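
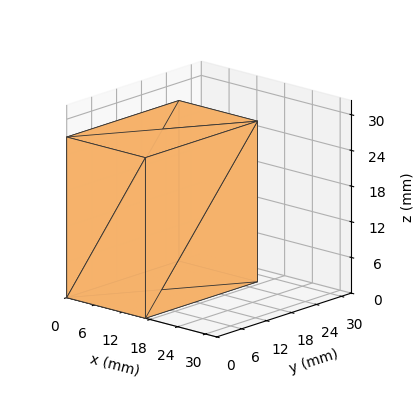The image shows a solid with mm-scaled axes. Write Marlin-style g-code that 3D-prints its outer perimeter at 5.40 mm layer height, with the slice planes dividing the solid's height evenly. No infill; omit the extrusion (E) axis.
Reading the render: the shape is a rectangular box, roughly 17 × 27 mm footprint and 27 mm tall (dimensions read to the nearest mm from the axis ticks). For the g-code, the solid's height is divided into equal slices at the stated Δz and each level perimeter traced with G1 moves after a G0 lift.

; perimeter-only toolpath
G21 ; units = mm
G90 ; absolute positioning
G28 ; home
; layer 1
G0 Z5.40
G0 X0.00 Y0.00
G1 X17.00 Y0.00
G1 X17.00 Y27.00
G1 X0.00 Y27.00
G1 X0.00 Y0.00
; layer 2
G0 Z10.80
G0 X0.00 Y0.00
G1 X17.00 Y0.00
G1 X17.00 Y27.00
G1 X0.00 Y27.00
G1 X0.00 Y0.00
; layer 3
G0 Z16.20
G0 X0.00 Y0.00
G1 X17.00 Y0.00
G1 X17.00 Y27.00
G1 X0.00 Y27.00
G1 X0.00 Y0.00
; layer 4
G0 Z21.60
G0 X0.00 Y0.00
G1 X17.00 Y0.00
G1 X17.00 Y27.00
G1 X0.00 Y27.00
G1 X0.00 Y0.00
; layer 5
G0 Z27.00
G0 X0.00 Y0.00
G1 X17.00 Y0.00
G1 X17.00 Y27.00
G1 X0.00 Y27.00
G1 X0.00 Y0.00
M2 ; end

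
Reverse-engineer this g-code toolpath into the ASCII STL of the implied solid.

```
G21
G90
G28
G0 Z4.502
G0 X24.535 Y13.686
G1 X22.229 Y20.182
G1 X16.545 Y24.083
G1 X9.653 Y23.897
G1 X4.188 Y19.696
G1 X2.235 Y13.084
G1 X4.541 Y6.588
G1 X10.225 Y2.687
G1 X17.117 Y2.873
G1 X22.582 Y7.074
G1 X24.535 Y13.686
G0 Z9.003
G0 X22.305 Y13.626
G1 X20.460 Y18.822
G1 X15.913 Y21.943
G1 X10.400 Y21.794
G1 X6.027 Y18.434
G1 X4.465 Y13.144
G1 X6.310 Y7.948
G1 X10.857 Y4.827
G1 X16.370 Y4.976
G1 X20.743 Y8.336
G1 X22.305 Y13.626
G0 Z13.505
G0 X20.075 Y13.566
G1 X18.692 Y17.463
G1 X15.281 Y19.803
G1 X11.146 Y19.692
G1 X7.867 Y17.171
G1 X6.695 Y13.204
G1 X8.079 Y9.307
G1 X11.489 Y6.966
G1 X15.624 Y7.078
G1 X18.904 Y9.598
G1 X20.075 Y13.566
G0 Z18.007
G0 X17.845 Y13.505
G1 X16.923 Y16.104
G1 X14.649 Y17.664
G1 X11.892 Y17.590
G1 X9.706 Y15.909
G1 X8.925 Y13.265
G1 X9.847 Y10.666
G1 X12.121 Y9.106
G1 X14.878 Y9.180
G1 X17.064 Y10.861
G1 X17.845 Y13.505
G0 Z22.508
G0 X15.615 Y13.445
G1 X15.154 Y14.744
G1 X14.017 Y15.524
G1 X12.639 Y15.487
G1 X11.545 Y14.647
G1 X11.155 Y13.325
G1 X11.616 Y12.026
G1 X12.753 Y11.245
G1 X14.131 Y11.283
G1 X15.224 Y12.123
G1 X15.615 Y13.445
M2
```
solid part
  facet normal 0.0000 0.0000 -1.0000
    outer loop
      vertex 17.177 26.222 0.000
      vertex 23.998 21.541 0.000
      vertex 26.765 13.746 0.000
    endloop
  endfacet
  facet normal 0.0000 0.0000 -1.0000
    outer loop
      vertex 8.907 25.999 0.000
      vertex 17.177 26.222 0.000
      vertex 26.765 13.746 0.000
    endloop
  endfacet
  facet normal 0.0000 0.0000 -1.0000
    outer loop
      vertex 2.348 20.958 0.000
      vertex 8.907 25.999 0.000
      vertex 26.765 13.746 0.000
    endloop
  endfacet
  facet normal 0.0000 0.0000 -1.0000
    outer loop
      vertex 0.005 13.024 0.000
      vertex 2.348 20.958 0.000
      vertex 26.765 13.746 0.000
    endloop
  endfacet
  facet normal 0.0000 0.0000 -1.0000
    outer loop
      vertex 2.772 5.229 0.000
      vertex 0.005 13.024 0.000
      vertex 26.765 13.746 0.000
    endloop
  endfacet
  facet normal 0.0000 0.0000 -1.0000
    outer loop
      vertex 9.593 0.548 0.000
      vertex 2.772 5.229 0.000
      vertex 26.765 13.746 0.000
    endloop
  endfacet
  facet normal 0.0000 0.0000 -1.0000
    outer loop
      vertex 17.863 0.771 0.000
      vertex 9.593 0.548 0.000
      vertex 26.765 13.746 0.000
    endloop
  endfacet
  facet normal 0.0000 0.0000 -1.0000
    outer loop
      vertex 24.422 5.812 0.000
      vertex 17.863 0.771 0.000
      vertex 26.765 13.746 0.000
    endloop
  endfacet
  facet normal 0.8525 0.3026 0.4263
    outer loop
      vertex 26.765 13.746 0.000
      vertex 23.998 21.541 0.000
      vertex 13.385 13.385 27.010
    endloop
  endfacet
  facet normal 0.5118 0.7458 0.4263
    outer loop
      vertex 23.998 21.541 0.000
      vertex 17.177 26.222 0.000
      vertex 13.385 13.385 27.010
    endloop
  endfacet
  facet normal -0.0244 0.9042 0.4263
    outer loop
      vertex 17.177 26.222 0.000
      vertex 8.907 25.999 0.000
      vertex 13.385 13.385 27.010
    endloop
  endfacet
  facet normal -0.5512 0.7172 0.4263
    outer loop
      vertex 8.907 25.999 0.000
      vertex 2.348 20.958 0.000
      vertex 13.385 13.385 27.010
    endloop
  endfacet
  facet normal -0.8675 0.2562 0.4263
    outer loop
      vertex 2.348 20.958 0.000
      vertex 0.005 13.024 0.000
      vertex 13.385 13.385 27.010
    endloop
  endfacet
  facet normal -0.8525 -0.3026 0.4263
    outer loop
      vertex 0.005 13.024 0.000
      vertex 2.772 5.229 0.000
      vertex 13.385 13.385 27.010
    endloop
  endfacet
  facet normal -0.5118 -0.7458 0.4263
    outer loop
      vertex 2.772 5.229 0.000
      vertex 9.593 0.548 0.000
      vertex 13.385 13.385 27.010
    endloop
  endfacet
  facet normal 0.0244 -0.9042 0.4263
    outer loop
      vertex 9.593 0.548 0.000
      vertex 17.863 0.771 0.000
      vertex 13.385 13.385 27.010
    endloop
  endfacet
  facet normal 0.5512 -0.7172 0.4263
    outer loop
      vertex 17.863 0.771 0.000
      vertex 24.422 5.812 0.000
      vertex 13.385 13.385 27.010
    endloop
  endfacet
  facet normal 0.8675 -0.2562 0.4263
    outer loop
      vertex 24.422 5.812 0.000
      vertex 26.765 13.746 0.000
      vertex 13.385 13.385 27.010
    endloop
  endfacet
endsolid part

The G0 Z moves step by Δz≈4.502 mm. The G1 loops shrink linearly with z, so the solid tapers from its base footprint up to z≈27. Closing with a flat bottom cap and the tapered top and triangulating gives 18 facets — a regular 10-sided pyramid, base circumscribed radius ≈ 13.4 mm, apex at z ≈ 27 mm.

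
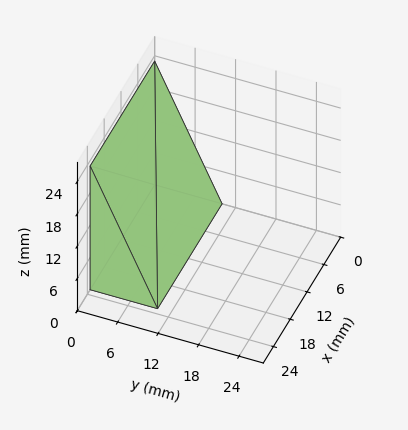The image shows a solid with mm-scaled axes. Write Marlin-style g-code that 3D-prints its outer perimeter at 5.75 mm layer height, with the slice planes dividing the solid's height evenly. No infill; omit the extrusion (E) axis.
Reading the render: the shape is a wedge (ramp): 23 × 10 mm base, rising to 23 mm along the y=0 edge and sloping linearly to z=0 at y=10 (dimensions read to the nearest mm from the axis ticks). For the g-code, the solid's height is divided into equal slices at the stated Δz and each level perimeter traced with G1 moves after a G0 lift.

; perimeter-only toolpath
G21 ; units = mm
G90 ; absolute positioning
G28 ; home
; layer 1
G0 Z5.75
G0 X0.00 Y0.00
G1 X23.00 Y0.00
G1 X23.00 Y7.50
G1 X0.00 Y7.50
G1 X0.00 Y0.00
; layer 2
G0 Z11.50
G0 X0.00 Y0.00
G1 X23.00 Y0.00
G1 X23.00 Y5.00
G1 X0.00 Y5.00
G1 X0.00 Y0.00
; layer 3
G0 Z17.25
G0 X0.00 Y0.00
G1 X23.00 Y0.00
G1 X23.00 Y2.50
G1 X0.00 Y2.50
G1 X0.00 Y0.00
M2 ; end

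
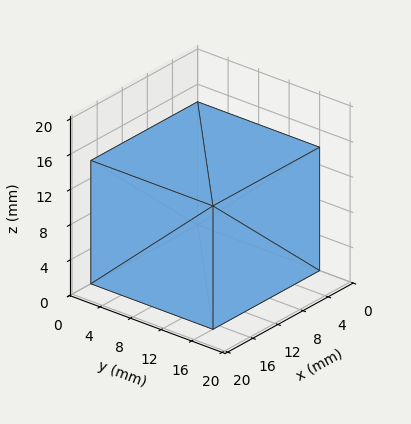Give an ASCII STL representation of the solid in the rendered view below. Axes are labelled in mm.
Reading the render: the shape is a rectangular box, roughly 17 × 16 mm footprint and 14 mm tall (dimensions read to the nearest mm from the axis ticks). For the STL, each face is triangulated and given an outward normal.

solid part
  facet normal 0.0000 0.0000 -1.0000
    outer loop
      vertex 17.0 16.0 0.0
      vertex 17.0 0.0 0.0
      vertex 0.0 0.0 0.0
    endloop
  endfacet
  facet normal 0.0000 0.0000 -1.0000
    outer loop
      vertex 0.0 16.0 0.0
      vertex 17.0 16.0 0.0
      vertex 0.0 0.0 0.0
    endloop
  endfacet
  facet normal 0.0000 0.0000 1.0000
    outer loop
      vertex 0.0 0.0 14.0
      vertex 17.0 0.0 14.0
      vertex 17.0 16.0 14.0
    endloop
  endfacet
  facet normal 0.0000 0.0000 1.0000
    outer loop
      vertex 0.0 0.0 14.0
      vertex 17.0 16.0 14.0
      vertex 0.0 16.0 14.0
    endloop
  endfacet
  facet normal 0.0000 -1.0000 0.0000
    outer loop
      vertex 0.0 0.0 0.0
      vertex 17.0 0.0 0.0
      vertex 17.0 0.0 14.0
    endloop
  endfacet
  facet normal 0.0000 -1.0000 0.0000
    outer loop
      vertex 0.0 0.0 0.0
      vertex 17.0 0.0 14.0
      vertex 0.0 0.0 14.0
    endloop
  endfacet
  facet normal 0.0000 1.0000 0.0000
    outer loop
      vertex 17.0 16.0 14.0
      vertex 17.0 16.0 0.0
      vertex 0.0 16.0 0.0
    endloop
  endfacet
  facet normal 0.0000 1.0000 0.0000
    outer loop
      vertex 0.0 16.0 14.0
      vertex 17.0 16.0 14.0
      vertex 0.0 16.0 0.0
    endloop
  endfacet
  facet normal -1.0000 0.0000 0.0000
    outer loop
      vertex 0.0 16.0 14.0
      vertex 0.0 16.0 0.0
      vertex 0.0 0.0 0.0
    endloop
  endfacet
  facet normal -1.0000 0.0000 0.0000
    outer loop
      vertex 0.0 0.0 14.0
      vertex 0.0 16.0 14.0
      vertex 0.0 0.0 0.0
    endloop
  endfacet
  facet normal 1.0000 0.0000 0.0000
    outer loop
      vertex 17.0 0.0 0.0
      vertex 17.0 16.0 0.0
      vertex 17.0 16.0 14.0
    endloop
  endfacet
  facet normal 1.0000 0.0000 0.0000
    outer loop
      vertex 17.0 0.0 0.0
      vertex 17.0 16.0 14.0
      vertex 17.0 0.0 14.0
    endloop
  endfacet
endsolid part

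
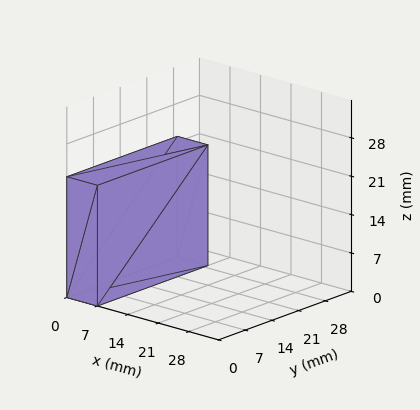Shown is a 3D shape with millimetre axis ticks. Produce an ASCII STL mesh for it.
Reading the render: the shape is a rectangular box, roughly 7 × 29 mm footprint and 22 mm tall (dimensions read to the nearest mm from the axis ticks). For the STL, each face is triangulated and given an outward normal.

solid part
  facet normal 0.0000 0.0000 -1.0000
    outer loop
      vertex 7.00 29.00 0.00
      vertex 7.00 0.00 0.00
      vertex 0.00 0.00 0.00
    endloop
  endfacet
  facet normal 0.0000 0.0000 -1.0000
    outer loop
      vertex 0.00 29.00 0.00
      vertex 7.00 29.00 0.00
      vertex 0.00 0.00 0.00
    endloop
  endfacet
  facet normal 0.0000 0.0000 1.0000
    outer loop
      vertex 0.00 0.00 22.00
      vertex 7.00 0.00 22.00
      vertex 7.00 29.00 22.00
    endloop
  endfacet
  facet normal 0.0000 0.0000 1.0000
    outer loop
      vertex 0.00 0.00 22.00
      vertex 7.00 29.00 22.00
      vertex 0.00 29.00 22.00
    endloop
  endfacet
  facet normal 0.0000 -1.0000 0.0000
    outer loop
      vertex 0.00 0.00 0.00
      vertex 7.00 0.00 0.00
      vertex 7.00 0.00 22.00
    endloop
  endfacet
  facet normal 0.0000 -1.0000 0.0000
    outer loop
      vertex 0.00 0.00 0.00
      vertex 7.00 0.00 22.00
      vertex 0.00 0.00 22.00
    endloop
  endfacet
  facet normal 0.0000 1.0000 0.0000
    outer loop
      vertex 7.00 29.00 22.00
      vertex 7.00 29.00 0.00
      vertex 0.00 29.00 0.00
    endloop
  endfacet
  facet normal 0.0000 1.0000 0.0000
    outer loop
      vertex 0.00 29.00 22.00
      vertex 7.00 29.00 22.00
      vertex 0.00 29.00 0.00
    endloop
  endfacet
  facet normal -1.0000 0.0000 0.0000
    outer loop
      vertex 0.00 29.00 22.00
      vertex 0.00 29.00 0.00
      vertex 0.00 0.00 0.00
    endloop
  endfacet
  facet normal -1.0000 0.0000 0.0000
    outer loop
      vertex 0.00 0.00 22.00
      vertex 0.00 29.00 22.00
      vertex 0.00 0.00 0.00
    endloop
  endfacet
  facet normal 1.0000 0.0000 0.0000
    outer loop
      vertex 7.00 0.00 0.00
      vertex 7.00 29.00 0.00
      vertex 7.00 29.00 22.00
    endloop
  endfacet
  facet normal 1.0000 0.0000 0.0000
    outer loop
      vertex 7.00 0.00 0.00
      vertex 7.00 29.00 22.00
      vertex 7.00 0.00 22.00
    endloop
  endfacet
endsolid part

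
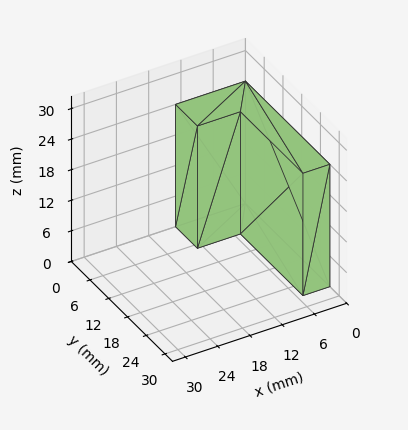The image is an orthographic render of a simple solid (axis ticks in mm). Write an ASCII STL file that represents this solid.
Reading the render: the shape is an L-shaped prism: outer 13 × 27 mm, arm thicknesses ≈ 7 mm (horizontal) and 5 mm (vertical), extruded 24 mm in z (dimensions read to the nearest mm from the axis ticks). For the STL, each face is triangulated and given an outward normal.

solid part
  facet normal 0.0000 0.0000 -1.0000
    outer loop
      vertex 13.000 7.000 0.000
      vertex 13.000 0.000 0.000
      vertex 0.000 0.000 0.000
    endloop
  endfacet
  facet normal 0.0000 0.0000 -1.0000
    outer loop
      vertex 5.000 7.000 0.000
      vertex 13.000 7.000 0.000
      vertex 0.000 0.000 0.000
    endloop
  endfacet
  facet normal 0.0000 0.0000 -1.0000
    outer loop
      vertex 5.000 27.000 0.000
      vertex 5.000 7.000 0.000
      vertex 0.000 0.000 0.000
    endloop
  endfacet
  facet normal 0.0000 0.0000 -1.0000
    outer loop
      vertex 0.000 27.000 0.000
      vertex 5.000 27.000 0.000
      vertex 0.000 0.000 0.000
    endloop
  endfacet
  facet normal 0.0000 0.0000 1.0000
    outer loop
      vertex 0.000 0.000 24.000
      vertex 13.000 0.000 24.000
      vertex 13.000 7.000 24.000
    endloop
  endfacet
  facet normal 0.0000 0.0000 1.0000
    outer loop
      vertex 0.000 0.000 24.000
      vertex 13.000 7.000 24.000
      vertex 5.000 7.000 24.000
    endloop
  endfacet
  facet normal 0.0000 0.0000 1.0000
    outer loop
      vertex 0.000 0.000 24.000
      vertex 5.000 7.000 24.000
      vertex 5.000 27.000 24.000
    endloop
  endfacet
  facet normal 0.0000 0.0000 1.0000
    outer loop
      vertex 0.000 0.000 24.000
      vertex 5.000 27.000 24.000
      vertex 0.000 27.000 24.000
    endloop
  endfacet
  facet normal 0.0000 -1.0000 0.0000
    outer loop
      vertex 0.000 0.000 0.000
      vertex 13.000 0.000 0.000
      vertex 13.000 0.000 24.000
    endloop
  endfacet
  facet normal 0.0000 -1.0000 0.0000
    outer loop
      vertex 0.000 0.000 0.000
      vertex 13.000 0.000 24.000
      vertex 0.000 0.000 24.000
    endloop
  endfacet
  facet normal 1.0000 0.0000 0.0000
    outer loop
      vertex 13.000 0.000 0.000
      vertex 13.000 7.000 0.000
      vertex 13.000 7.000 24.000
    endloop
  endfacet
  facet normal 1.0000 0.0000 0.0000
    outer loop
      vertex 13.000 0.000 0.000
      vertex 13.000 7.000 24.000
      vertex 13.000 0.000 24.000
    endloop
  endfacet
  facet normal 0.0000 1.0000 0.0000
    outer loop
      vertex 13.000 7.000 0.000
      vertex 5.000 7.000 0.000
      vertex 5.000 7.000 24.000
    endloop
  endfacet
  facet normal 0.0000 1.0000 0.0000
    outer loop
      vertex 13.000 7.000 0.000
      vertex 5.000 7.000 24.000
      vertex 13.000 7.000 24.000
    endloop
  endfacet
  facet normal 1.0000 0.0000 0.0000
    outer loop
      vertex 5.000 7.000 0.000
      vertex 5.000 27.000 0.000
      vertex 5.000 27.000 24.000
    endloop
  endfacet
  facet normal 1.0000 0.0000 0.0000
    outer loop
      vertex 5.000 7.000 0.000
      vertex 5.000 27.000 24.000
      vertex 5.000 7.000 24.000
    endloop
  endfacet
  facet normal 0.0000 1.0000 0.0000
    outer loop
      vertex 5.000 27.000 0.000
      vertex 0.000 27.000 0.000
      vertex 0.000 27.000 24.000
    endloop
  endfacet
  facet normal 0.0000 1.0000 0.0000
    outer loop
      vertex 5.000 27.000 0.000
      vertex 0.000 27.000 24.000
      vertex 5.000 27.000 24.000
    endloop
  endfacet
  facet normal -1.0000 0.0000 0.0000
    outer loop
      vertex 0.000 27.000 0.000
      vertex 0.000 0.000 0.000
      vertex 0.000 0.000 24.000
    endloop
  endfacet
  facet normal -1.0000 0.0000 0.0000
    outer loop
      vertex 0.000 27.000 0.000
      vertex 0.000 0.000 24.000
      vertex 0.000 27.000 24.000
    endloop
  endfacet
endsolid part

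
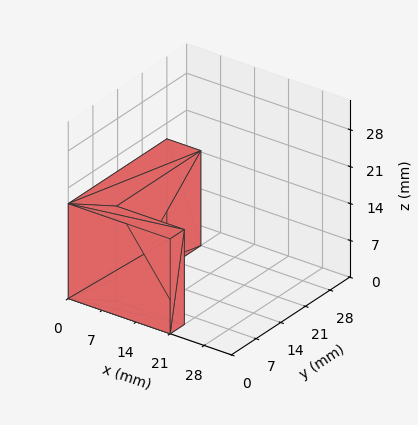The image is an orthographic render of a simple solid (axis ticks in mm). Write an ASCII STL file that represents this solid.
Reading the render: the shape is an L-shaped prism: outer 21 × 28 mm, arm thicknesses ≈ 4 mm (horizontal) and 7 mm (vertical), extruded 18 mm in z (dimensions read to the nearest mm from the axis ticks). For the STL, each face is triangulated and given an outward normal.

solid part
  facet normal 0.0000 0.0000 -1.0000
    outer loop
      vertex 21.000 4.000 0.000
      vertex 21.000 0.000 0.000
      vertex 0.000 0.000 0.000
    endloop
  endfacet
  facet normal 0.0000 0.0000 -1.0000
    outer loop
      vertex 7.000 4.000 0.000
      vertex 21.000 4.000 0.000
      vertex 0.000 0.000 0.000
    endloop
  endfacet
  facet normal 0.0000 0.0000 -1.0000
    outer loop
      vertex 7.000 28.000 0.000
      vertex 7.000 4.000 0.000
      vertex 0.000 0.000 0.000
    endloop
  endfacet
  facet normal 0.0000 0.0000 -1.0000
    outer loop
      vertex 0.000 28.000 0.000
      vertex 7.000 28.000 0.000
      vertex 0.000 0.000 0.000
    endloop
  endfacet
  facet normal 0.0000 0.0000 1.0000
    outer loop
      vertex 0.000 0.000 18.000
      vertex 21.000 0.000 18.000
      vertex 21.000 4.000 18.000
    endloop
  endfacet
  facet normal 0.0000 0.0000 1.0000
    outer loop
      vertex 0.000 0.000 18.000
      vertex 21.000 4.000 18.000
      vertex 7.000 4.000 18.000
    endloop
  endfacet
  facet normal 0.0000 0.0000 1.0000
    outer loop
      vertex 0.000 0.000 18.000
      vertex 7.000 4.000 18.000
      vertex 7.000 28.000 18.000
    endloop
  endfacet
  facet normal 0.0000 0.0000 1.0000
    outer loop
      vertex 0.000 0.000 18.000
      vertex 7.000 28.000 18.000
      vertex 0.000 28.000 18.000
    endloop
  endfacet
  facet normal 0.0000 -1.0000 0.0000
    outer loop
      vertex 0.000 0.000 0.000
      vertex 21.000 0.000 0.000
      vertex 21.000 0.000 18.000
    endloop
  endfacet
  facet normal 0.0000 -1.0000 0.0000
    outer loop
      vertex 0.000 0.000 0.000
      vertex 21.000 0.000 18.000
      vertex 0.000 0.000 18.000
    endloop
  endfacet
  facet normal 1.0000 0.0000 0.0000
    outer loop
      vertex 21.000 0.000 0.000
      vertex 21.000 4.000 0.000
      vertex 21.000 4.000 18.000
    endloop
  endfacet
  facet normal 1.0000 0.0000 0.0000
    outer loop
      vertex 21.000 0.000 0.000
      vertex 21.000 4.000 18.000
      vertex 21.000 0.000 18.000
    endloop
  endfacet
  facet normal 0.0000 1.0000 0.0000
    outer loop
      vertex 21.000 4.000 0.000
      vertex 7.000 4.000 0.000
      vertex 7.000 4.000 18.000
    endloop
  endfacet
  facet normal 0.0000 1.0000 0.0000
    outer loop
      vertex 21.000 4.000 0.000
      vertex 7.000 4.000 18.000
      vertex 21.000 4.000 18.000
    endloop
  endfacet
  facet normal 1.0000 0.0000 0.0000
    outer loop
      vertex 7.000 4.000 0.000
      vertex 7.000 28.000 0.000
      vertex 7.000 28.000 18.000
    endloop
  endfacet
  facet normal 1.0000 0.0000 0.0000
    outer loop
      vertex 7.000 4.000 0.000
      vertex 7.000 28.000 18.000
      vertex 7.000 4.000 18.000
    endloop
  endfacet
  facet normal 0.0000 1.0000 0.0000
    outer loop
      vertex 7.000 28.000 0.000
      vertex 0.000 28.000 0.000
      vertex 0.000 28.000 18.000
    endloop
  endfacet
  facet normal 0.0000 1.0000 0.0000
    outer loop
      vertex 7.000 28.000 0.000
      vertex 0.000 28.000 18.000
      vertex 7.000 28.000 18.000
    endloop
  endfacet
  facet normal -1.0000 0.0000 0.0000
    outer loop
      vertex 0.000 28.000 0.000
      vertex 0.000 0.000 0.000
      vertex 0.000 0.000 18.000
    endloop
  endfacet
  facet normal -1.0000 0.0000 0.0000
    outer loop
      vertex 0.000 28.000 0.000
      vertex 0.000 0.000 18.000
      vertex 0.000 28.000 18.000
    endloop
  endfacet
endsolid part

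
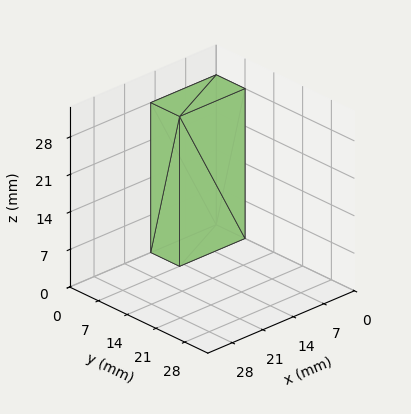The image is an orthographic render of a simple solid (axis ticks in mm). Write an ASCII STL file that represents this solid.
Reading the render: the shape is a rectangular box, roughly 15 × 7 mm footprint and 28 mm tall (dimensions read to the nearest mm from the axis ticks). For the STL, each face is triangulated and given an outward normal.

solid part
  facet normal 0.0000 0.0000 -1.0000
    outer loop
      vertex 15.000 7.000 0.000
      vertex 15.000 0.000 0.000
      vertex 0.000 0.000 0.000
    endloop
  endfacet
  facet normal 0.0000 0.0000 -1.0000
    outer loop
      vertex 0.000 7.000 0.000
      vertex 15.000 7.000 0.000
      vertex 0.000 0.000 0.000
    endloop
  endfacet
  facet normal 0.0000 0.0000 1.0000
    outer loop
      vertex 0.000 0.000 28.000
      vertex 15.000 0.000 28.000
      vertex 15.000 7.000 28.000
    endloop
  endfacet
  facet normal 0.0000 0.0000 1.0000
    outer loop
      vertex 0.000 0.000 28.000
      vertex 15.000 7.000 28.000
      vertex 0.000 7.000 28.000
    endloop
  endfacet
  facet normal 0.0000 -1.0000 0.0000
    outer loop
      vertex 0.000 0.000 0.000
      vertex 15.000 0.000 0.000
      vertex 15.000 0.000 28.000
    endloop
  endfacet
  facet normal 0.0000 -1.0000 0.0000
    outer loop
      vertex 0.000 0.000 0.000
      vertex 15.000 0.000 28.000
      vertex 0.000 0.000 28.000
    endloop
  endfacet
  facet normal 0.0000 1.0000 0.0000
    outer loop
      vertex 15.000 7.000 28.000
      vertex 15.000 7.000 0.000
      vertex 0.000 7.000 0.000
    endloop
  endfacet
  facet normal 0.0000 1.0000 0.0000
    outer loop
      vertex 0.000 7.000 28.000
      vertex 15.000 7.000 28.000
      vertex 0.000 7.000 0.000
    endloop
  endfacet
  facet normal -1.0000 0.0000 0.0000
    outer loop
      vertex 0.000 7.000 28.000
      vertex 0.000 7.000 0.000
      vertex 0.000 0.000 0.000
    endloop
  endfacet
  facet normal -1.0000 0.0000 0.0000
    outer loop
      vertex 0.000 0.000 28.000
      vertex 0.000 7.000 28.000
      vertex 0.000 0.000 0.000
    endloop
  endfacet
  facet normal 1.0000 0.0000 0.0000
    outer loop
      vertex 15.000 0.000 0.000
      vertex 15.000 7.000 0.000
      vertex 15.000 7.000 28.000
    endloop
  endfacet
  facet normal 1.0000 0.0000 0.0000
    outer loop
      vertex 15.000 0.000 0.000
      vertex 15.000 7.000 28.000
      vertex 15.000 0.000 28.000
    endloop
  endfacet
endsolid part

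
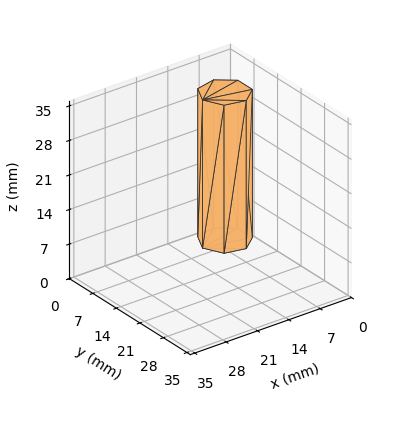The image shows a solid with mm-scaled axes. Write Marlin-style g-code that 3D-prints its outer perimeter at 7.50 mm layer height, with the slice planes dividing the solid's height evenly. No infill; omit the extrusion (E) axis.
Reading the render: the shape is a regular 7-sided prism (a cylinder approximated with 7 flat sides), circumscribed radius ≈ 5 mm, height ≈ 30 mm (dimensions read to the nearest mm from the axis ticks). For the g-code, the solid's height is divided into equal slices at the stated Δz and each level perimeter traced with G1 moves after a G0 lift.

; perimeter-only toolpath
G21 ; units = mm
G90 ; absolute positioning
G28 ; home
; layer 1
G0 Z7.50
G0 X10.00 Y5.00
G1 X8.12 Y8.91
G1 X3.89 Y9.87
G1 X0.50 Y7.17
G1 X0.50 Y2.83
G1 X3.89 Y0.13
G1 X8.12 Y1.09
G1 X10.00 Y5.00
; layer 2
G0 Z15.00
G0 X10.00 Y5.00
G1 X8.12 Y8.91
G1 X3.89 Y9.87
G1 X0.50 Y7.17
G1 X0.50 Y2.83
G1 X3.89 Y0.13
G1 X8.12 Y1.09
G1 X10.00 Y5.00
; layer 3
G0 Z22.50
G0 X10.00 Y5.00
G1 X8.12 Y8.91
G1 X3.89 Y9.87
G1 X0.50 Y7.17
G1 X0.50 Y2.83
G1 X3.89 Y0.13
G1 X8.12 Y1.09
G1 X10.00 Y5.00
; layer 4
G0 Z30.00
G0 X10.00 Y5.00
G1 X8.12 Y8.91
G1 X3.89 Y9.87
G1 X0.50 Y7.17
G1 X0.50 Y2.83
G1 X3.89 Y0.13
G1 X8.12 Y1.09
G1 X10.00 Y5.00
M2 ; end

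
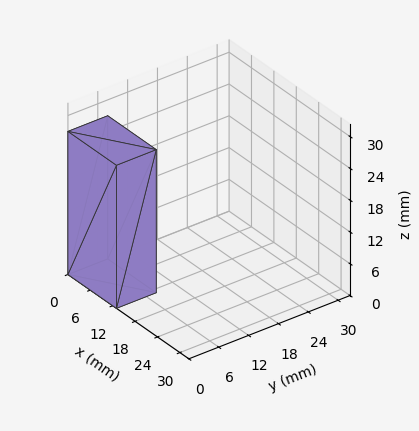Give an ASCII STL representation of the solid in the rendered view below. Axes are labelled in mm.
Reading the render: the shape is a rectangular box, roughly 13 × 8 mm footprint and 27 mm tall (dimensions read to the nearest mm from the axis ticks). For the STL, each face is triangulated and given an outward normal.

solid part
  facet normal 0.0000 0.0000 -1.0000
    outer loop
      vertex 13.00 8.00 0.00
      vertex 13.00 0.00 0.00
      vertex 0.00 0.00 0.00
    endloop
  endfacet
  facet normal 0.0000 0.0000 -1.0000
    outer loop
      vertex 0.00 8.00 0.00
      vertex 13.00 8.00 0.00
      vertex 0.00 0.00 0.00
    endloop
  endfacet
  facet normal 0.0000 0.0000 1.0000
    outer loop
      vertex 0.00 0.00 27.00
      vertex 13.00 0.00 27.00
      vertex 13.00 8.00 27.00
    endloop
  endfacet
  facet normal 0.0000 0.0000 1.0000
    outer loop
      vertex 0.00 0.00 27.00
      vertex 13.00 8.00 27.00
      vertex 0.00 8.00 27.00
    endloop
  endfacet
  facet normal 0.0000 -1.0000 0.0000
    outer loop
      vertex 0.00 0.00 0.00
      vertex 13.00 0.00 0.00
      vertex 13.00 0.00 27.00
    endloop
  endfacet
  facet normal 0.0000 -1.0000 0.0000
    outer loop
      vertex 0.00 0.00 0.00
      vertex 13.00 0.00 27.00
      vertex 0.00 0.00 27.00
    endloop
  endfacet
  facet normal 0.0000 1.0000 0.0000
    outer loop
      vertex 13.00 8.00 27.00
      vertex 13.00 8.00 0.00
      vertex 0.00 8.00 0.00
    endloop
  endfacet
  facet normal 0.0000 1.0000 0.0000
    outer loop
      vertex 0.00 8.00 27.00
      vertex 13.00 8.00 27.00
      vertex 0.00 8.00 0.00
    endloop
  endfacet
  facet normal -1.0000 0.0000 0.0000
    outer loop
      vertex 0.00 8.00 27.00
      vertex 0.00 8.00 0.00
      vertex 0.00 0.00 0.00
    endloop
  endfacet
  facet normal -1.0000 0.0000 0.0000
    outer loop
      vertex 0.00 0.00 27.00
      vertex 0.00 8.00 27.00
      vertex 0.00 0.00 0.00
    endloop
  endfacet
  facet normal 1.0000 0.0000 0.0000
    outer loop
      vertex 13.00 0.00 0.00
      vertex 13.00 8.00 0.00
      vertex 13.00 8.00 27.00
    endloop
  endfacet
  facet normal 1.0000 0.0000 0.0000
    outer loop
      vertex 13.00 0.00 0.00
      vertex 13.00 8.00 27.00
      vertex 13.00 0.00 27.00
    endloop
  endfacet
endsolid part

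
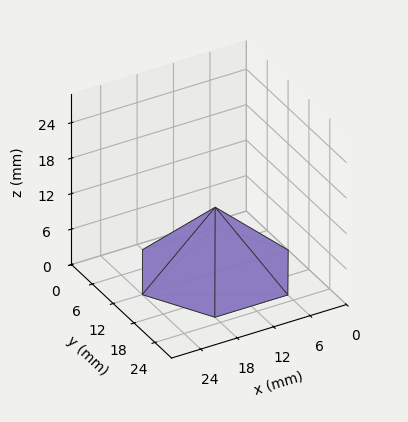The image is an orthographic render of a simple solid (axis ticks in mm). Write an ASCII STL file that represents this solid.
Reading the render: the shape is a regular 6-sided pyramid, base circumscribed radius ≈ 12 mm, apex at z ≈ 11 mm (dimensions read to the nearest mm from the axis ticks). For the STL, each face is triangulated and given an outward normal.

solid part
  facet normal 0.0000 0.0000 -1.0000
    outer loop
      vertex 6.0 22.4 0.0
      vertex 18.0 22.4 0.0
      vertex 24.0 12.0 0.0
    endloop
  endfacet
  facet normal 0.0000 0.0000 -1.0000
    outer loop
      vertex 0.0 12.0 0.0
      vertex 6.0 22.4 0.0
      vertex 24.0 12.0 0.0
    endloop
  endfacet
  facet normal 0.0000 0.0000 -1.0000
    outer loop
      vertex 6.0 1.6 0.0
      vertex 0.0 12.0 0.0
      vertex 24.0 12.0 0.0
    endloop
  endfacet
  facet normal 0.0000 0.0000 -1.0000
    outer loop
      vertex 18.0 1.6 0.0
      vertex 6.0 1.6 0.0
      vertex 24.0 12.0 0.0
    endloop
  endfacet
  facet normal 0.6296 0.3632 0.6868
    outer loop
      vertex 24.0 12.0 0.0
      vertex 18.0 22.4 0.0
      vertex 12.0 12.0 11.0
    endloop
  endfacet
  facet normal 0.0000 0.7266 0.6870
    outer loop
      vertex 18.0 22.4 0.0
      vertex 6.0 22.4 0.0
      vertex 12.0 12.0 11.0
    endloop
  endfacet
  facet normal -0.6296 0.3632 0.6868
    outer loop
      vertex 6.0 22.4 0.0
      vertex 0.0 12.0 0.0
      vertex 12.0 12.0 11.0
    endloop
  endfacet
  facet normal -0.6296 -0.3632 0.6868
    outer loop
      vertex 0.0 12.0 0.0
      vertex 6.0 1.6 0.0
      vertex 12.0 12.0 11.0
    endloop
  endfacet
  facet normal 0.0000 -0.7266 0.6870
    outer loop
      vertex 6.0 1.6 0.0
      vertex 18.0 1.6 0.0
      vertex 12.0 12.0 11.0
    endloop
  endfacet
  facet normal 0.6296 -0.3632 0.6868
    outer loop
      vertex 18.0 1.6 0.0
      vertex 24.0 12.0 0.0
      vertex 12.0 12.0 11.0
    endloop
  endfacet
endsolid part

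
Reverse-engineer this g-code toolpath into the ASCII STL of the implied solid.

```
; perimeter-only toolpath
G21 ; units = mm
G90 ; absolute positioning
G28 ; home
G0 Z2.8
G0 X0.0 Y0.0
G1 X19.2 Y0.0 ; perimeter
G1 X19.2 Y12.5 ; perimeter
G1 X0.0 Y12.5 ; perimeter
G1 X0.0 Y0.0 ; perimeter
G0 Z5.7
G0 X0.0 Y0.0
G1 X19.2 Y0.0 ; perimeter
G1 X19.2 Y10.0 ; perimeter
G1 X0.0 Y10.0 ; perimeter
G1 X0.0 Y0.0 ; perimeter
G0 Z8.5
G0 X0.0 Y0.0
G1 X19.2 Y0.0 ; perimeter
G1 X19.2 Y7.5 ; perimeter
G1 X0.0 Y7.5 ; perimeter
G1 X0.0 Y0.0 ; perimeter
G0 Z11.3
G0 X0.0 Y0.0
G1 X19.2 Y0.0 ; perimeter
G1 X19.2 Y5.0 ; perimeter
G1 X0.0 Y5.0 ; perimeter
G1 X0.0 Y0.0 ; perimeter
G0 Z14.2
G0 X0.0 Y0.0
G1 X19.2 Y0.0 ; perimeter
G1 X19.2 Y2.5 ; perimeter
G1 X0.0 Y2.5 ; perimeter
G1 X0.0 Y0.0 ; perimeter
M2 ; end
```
solid part
  facet normal 0.0000 0.0000 -1.0000
    outer loop
      vertex 19.2 15.0 0.0
      vertex 19.2 0.0 0.0
      vertex 0.0 0.0 0.0
    endloop
  endfacet
  facet normal 0.0000 0.0000 -1.0000
    outer loop
      vertex 0.0 15.0 0.0
      vertex 19.2 15.0 0.0
      vertex 0.0 0.0 0.0
    endloop
  endfacet
  facet normal 0.0000 -1.0000 0.0000
    outer loop
      vertex 0.0 0.0 0.0
      vertex 19.2 0.0 0.0
      vertex 19.2 0.0 17.0
    endloop
  endfacet
  facet normal 0.0000 -1.0000 0.0000
    outer loop
      vertex 0.0 0.0 0.0
      vertex 19.2 0.0 17.0
      vertex 0.0 0.0 17.0
    endloop
  endfacet
  facet normal 0.0000 0.7498 0.6616
    outer loop
      vertex 0.0 0.0 17.0
      vertex 19.2 0.0 17.0
      vertex 19.2 15.0 0.0
    endloop
  endfacet
  facet normal 0.0000 0.7498 0.6616
    outer loop
      vertex 0.0 0.0 17.0
      vertex 19.2 15.0 0.0
      vertex 0.0 15.0 0.0
    endloop
  endfacet
  facet normal -1.0000 0.0000 0.0000
    outer loop
      vertex 0.0 0.0 17.0
      vertex 0.0 15.0 0.0
      vertex 0.0 0.0 0.0
    endloop
  endfacet
  facet normal 1.0000 0.0000 0.0000
    outer loop
      vertex 19.2 0.0 0.0
      vertex 19.2 15.0 0.0
      vertex 19.2 0.0 17.0
    endloop
  endfacet
endsolid part

The G0 Z moves step by Δz≈2.8 mm. The G1 loops shrink linearly with z, so the solid tapers from its base footprint up to z≈17. Closing with a flat bottom cap and the tapered top and triangulating gives 8 facets — a wedge (ramp): 19.2 × 15 mm base, rising to 17 mm along the y=0 edge and sloping linearly to z=0 at y=15.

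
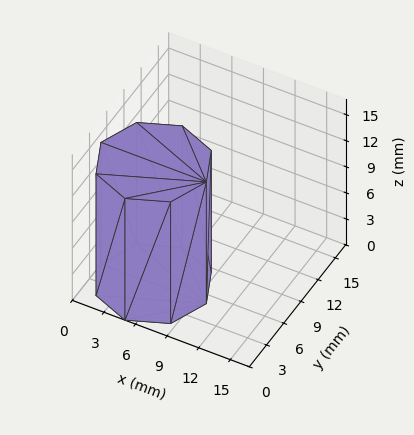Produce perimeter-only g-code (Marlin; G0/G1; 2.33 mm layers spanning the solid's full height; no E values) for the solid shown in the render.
Reading the render: the shape is a regular 8-sided prism (a cylinder approximated with 8 flat sides), circumscribed radius ≈ 5 mm, height ≈ 14 mm (dimensions read to the nearest mm from the axis ticks). For the g-code, the solid's height is divided into equal slices at the stated Δz and each level perimeter traced with G1 moves after a G0 lift.

; perimeter-only toolpath
G21 ; units = mm
G90 ; absolute positioning
G28 ; home
; layer 1
G0 Z2.33
G0 X10.00 Y5.00
G1 X8.54 Y8.54
G1 X5.00 Y10.00
G1 X1.46 Y8.54
G1 X0.00 Y5.00
G1 X1.46 Y1.46
G1 X5.00 Y0.00
G1 X8.54 Y1.46
G1 X10.00 Y5.00
; layer 2
G0 Z4.67
G0 X10.00 Y5.00
G1 X8.54 Y8.54
G1 X5.00 Y10.00
G1 X1.46 Y8.54
G1 X0.00 Y5.00
G1 X1.46 Y1.46
G1 X5.00 Y0.00
G1 X8.54 Y1.46
G1 X10.00 Y5.00
; layer 3
G0 Z7.00
G0 X10.00 Y5.00
G1 X8.54 Y8.54
G1 X5.00 Y10.00
G1 X1.46 Y8.54
G1 X0.00 Y5.00
G1 X1.46 Y1.46
G1 X5.00 Y0.00
G1 X8.54 Y1.46
G1 X10.00 Y5.00
; layer 4
G0 Z9.33
G0 X10.00 Y5.00
G1 X8.54 Y8.54
G1 X5.00 Y10.00
G1 X1.46 Y8.54
G1 X0.00 Y5.00
G1 X1.46 Y1.46
G1 X5.00 Y0.00
G1 X8.54 Y1.46
G1 X10.00 Y5.00
; layer 5
G0 Z11.67
G0 X10.00 Y5.00
G1 X8.54 Y8.54
G1 X5.00 Y10.00
G1 X1.46 Y8.54
G1 X0.00 Y5.00
G1 X1.46 Y1.46
G1 X5.00 Y0.00
G1 X8.54 Y1.46
G1 X10.00 Y5.00
; layer 6
G0 Z14.00
G0 X10.00 Y5.00
G1 X8.54 Y8.54
G1 X5.00 Y10.00
G1 X1.46 Y8.54
G1 X0.00 Y5.00
G1 X1.46 Y1.46
G1 X5.00 Y0.00
G1 X8.54 Y1.46
G1 X10.00 Y5.00
M2 ; end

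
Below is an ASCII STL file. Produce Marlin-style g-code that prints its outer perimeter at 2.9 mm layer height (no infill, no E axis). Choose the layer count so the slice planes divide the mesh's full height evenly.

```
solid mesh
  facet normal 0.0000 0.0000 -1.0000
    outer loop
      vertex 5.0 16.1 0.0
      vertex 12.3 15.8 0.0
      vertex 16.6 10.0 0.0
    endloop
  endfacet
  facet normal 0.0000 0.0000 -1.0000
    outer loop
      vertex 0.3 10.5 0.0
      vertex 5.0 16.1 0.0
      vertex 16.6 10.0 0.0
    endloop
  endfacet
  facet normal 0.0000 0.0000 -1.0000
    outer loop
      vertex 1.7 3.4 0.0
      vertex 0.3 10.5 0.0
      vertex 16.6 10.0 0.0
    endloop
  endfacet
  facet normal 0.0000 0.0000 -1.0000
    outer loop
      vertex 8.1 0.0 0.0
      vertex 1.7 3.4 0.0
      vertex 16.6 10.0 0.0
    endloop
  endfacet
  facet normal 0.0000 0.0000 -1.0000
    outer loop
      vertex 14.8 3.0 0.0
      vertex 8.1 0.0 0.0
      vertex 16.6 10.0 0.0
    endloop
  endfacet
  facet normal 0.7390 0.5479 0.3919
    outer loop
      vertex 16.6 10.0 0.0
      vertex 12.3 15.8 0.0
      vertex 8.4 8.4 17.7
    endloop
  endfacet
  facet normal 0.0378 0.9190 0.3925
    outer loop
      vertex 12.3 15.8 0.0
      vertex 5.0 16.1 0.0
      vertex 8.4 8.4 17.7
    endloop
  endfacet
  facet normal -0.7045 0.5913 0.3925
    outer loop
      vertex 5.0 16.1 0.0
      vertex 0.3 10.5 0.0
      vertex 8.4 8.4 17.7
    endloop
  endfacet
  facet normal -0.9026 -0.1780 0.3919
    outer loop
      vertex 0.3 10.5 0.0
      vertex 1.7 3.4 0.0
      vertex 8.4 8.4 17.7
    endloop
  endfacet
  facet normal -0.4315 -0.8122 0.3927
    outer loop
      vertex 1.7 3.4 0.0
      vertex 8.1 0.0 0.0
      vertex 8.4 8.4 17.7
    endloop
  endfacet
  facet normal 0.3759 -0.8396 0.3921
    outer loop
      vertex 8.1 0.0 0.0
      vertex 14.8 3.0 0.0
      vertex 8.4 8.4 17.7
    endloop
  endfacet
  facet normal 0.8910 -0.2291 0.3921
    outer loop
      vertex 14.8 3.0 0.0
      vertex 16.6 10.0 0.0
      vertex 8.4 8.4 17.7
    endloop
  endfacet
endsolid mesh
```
; perimeter-only toolpath
G21 ; units = mm
G90 ; absolute positioning
G28 ; home
; layer 1
G0 Z2.9
G0 X15.2 Y9.7
G1 X11.7 Y14.6
G1 X5.6 Y14.8
G1 X1.6 Y10.2
G1 X2.8 Y4.2
G1 X8.2 Y1.4
G1 X13.7 Y3.9
G1 X15.2 Y9.7
; layer 2
G0 Z5.9
G0 X13.9 Y9.5
G1 X11.0 Y13.3
G1 X6.1 Y13.5
G1 X3.0 Y9.8
G1 X3.9 Y5.1
G1 X8.2 Y2.8
G1 X12.7 Y4.8
G1 X13.9 Y9.5
; layer 3
G0 Z8.8
G0 X12.5 Y9.2
G1 X10.4 Y12.1
G1 X6.7 Y12.2
G1 X4.4 Y9.4
G1 X5.0 Y5.9
G1 X8.2 Y4.2
G1 X11.6 Y5.7
G1 X12.5 Y9.2
; layer 4
G0 Z11.8
G0 X11.1 Y8.9
G1 X9.7 Y10.9
G1 X7.3 Y11.0
G1 X5.7 Y9.1
G1 X6.2 Y6.7
G1 X8.3 Y5.6
G1 X10.5 Y6.6
G1 X11.1 Y8.9
; layer 5
G0 Z14.7
G0 X9.8 Y8.7
G1 X9.1 Y9.6
G1 X7.8 Y9.7
G1 X7.0 Y8.8
G1 X7.3 Y7.6
G1 X8.4 Y7.0
G1 X9.5 Y7.5
G1 X9.8 Y8.7
M2 ; end

The solid is a regular 7-sided pyramid, base circumscribed radius ≈ 8.4 mm, apex at z ≈ 17.7 mm. Slicing at Δz = 2.9 mm — 6 equal slices spanning the solid's height, so layer i sits at z = i·h/6 — gives 5 non-empty perimeters. Each is a 7-segment closed polygon; G0 lifts to the layer z and rapids to the start vertex, then G1 traces the edges. The cross-section shrinks linearly with z (the slice at the apex is degenerate and omitted).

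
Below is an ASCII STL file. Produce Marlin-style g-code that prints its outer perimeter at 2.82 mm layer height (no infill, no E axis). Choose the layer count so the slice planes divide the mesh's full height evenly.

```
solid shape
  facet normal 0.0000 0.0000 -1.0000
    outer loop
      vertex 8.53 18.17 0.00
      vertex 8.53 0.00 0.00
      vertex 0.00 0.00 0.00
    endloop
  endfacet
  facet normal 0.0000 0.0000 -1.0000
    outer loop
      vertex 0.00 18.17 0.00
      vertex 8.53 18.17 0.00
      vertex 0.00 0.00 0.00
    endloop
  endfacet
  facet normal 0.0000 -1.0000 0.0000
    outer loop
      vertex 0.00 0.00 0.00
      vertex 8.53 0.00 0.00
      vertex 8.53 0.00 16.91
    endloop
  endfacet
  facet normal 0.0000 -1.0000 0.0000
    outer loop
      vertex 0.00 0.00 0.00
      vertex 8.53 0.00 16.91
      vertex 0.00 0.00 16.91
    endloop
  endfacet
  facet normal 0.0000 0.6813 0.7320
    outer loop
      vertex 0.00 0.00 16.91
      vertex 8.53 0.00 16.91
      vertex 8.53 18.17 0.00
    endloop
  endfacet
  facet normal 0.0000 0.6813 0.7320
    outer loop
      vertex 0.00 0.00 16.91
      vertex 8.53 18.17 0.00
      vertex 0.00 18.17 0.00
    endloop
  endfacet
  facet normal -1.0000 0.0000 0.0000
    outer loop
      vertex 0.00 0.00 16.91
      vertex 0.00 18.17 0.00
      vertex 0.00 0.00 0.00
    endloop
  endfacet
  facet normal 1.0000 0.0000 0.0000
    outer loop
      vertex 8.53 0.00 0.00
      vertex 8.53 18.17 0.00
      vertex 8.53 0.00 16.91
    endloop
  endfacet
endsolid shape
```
; perimeter-only toolpath
G21 ; units = mm
G90 ; absolute positioning
G28 ; home
; layer 1
G0 Z2.82
G0 X0.00 Y0.00
G1 X8.53 Y0.00
G1 X8.53 Y15.14
G1 X0.00 Y15.14
G1 X0.00 Y0.00
; layer 2
G0 Z5.64
G0 X0.00 Y0.00
G1 X8.53 Y0.00
G1 X8.53 Y12.11
G1 X0.00 Y12.11
G1 X0.00 Y0.00
; layer 3
G0 Z8.46
G0 X0.00 Y0.00
G1 X8.53 Y0.00
G1 X8.53 Y9.09
G1 X0.00 Y9.09
G1 X0.00 Y0.00
; layer 4
G0 Z11.27
G0 X0.00 Y0.00
G1 X8.53 Y0.00
G1 X8.53 Y6.06
G1 X0.00 Y6.06
G1 X0.00 Y0.00
; layer 5
G0 Z14.09
G0 X0.00 Y0.00
G1 X8.53 Y0.00
G1 X8.53 Y3.03
G1 X0.00 Y3.03
G1 X0.00 Y0.00
M2 ; end

The solid is a wedge (ramp): 8.53 × 18.2 mm base, rising to 16.9 mm along the y=0 edge and sloping linearly to z=0 at y=18.2. Slicing at Δz = 2.82 mm — 6 equal slices spanning the solid's height, so layer i sits at z = i·h/6 — gives 5 non-empty perimeters. Each is a 4-segment closed polygon; G0 lifts to the layer z and rapids to the start vertex, then G1 traces the edges. The cross-section shrinks linearly with z (the slice at the apex is degenerate and omitted).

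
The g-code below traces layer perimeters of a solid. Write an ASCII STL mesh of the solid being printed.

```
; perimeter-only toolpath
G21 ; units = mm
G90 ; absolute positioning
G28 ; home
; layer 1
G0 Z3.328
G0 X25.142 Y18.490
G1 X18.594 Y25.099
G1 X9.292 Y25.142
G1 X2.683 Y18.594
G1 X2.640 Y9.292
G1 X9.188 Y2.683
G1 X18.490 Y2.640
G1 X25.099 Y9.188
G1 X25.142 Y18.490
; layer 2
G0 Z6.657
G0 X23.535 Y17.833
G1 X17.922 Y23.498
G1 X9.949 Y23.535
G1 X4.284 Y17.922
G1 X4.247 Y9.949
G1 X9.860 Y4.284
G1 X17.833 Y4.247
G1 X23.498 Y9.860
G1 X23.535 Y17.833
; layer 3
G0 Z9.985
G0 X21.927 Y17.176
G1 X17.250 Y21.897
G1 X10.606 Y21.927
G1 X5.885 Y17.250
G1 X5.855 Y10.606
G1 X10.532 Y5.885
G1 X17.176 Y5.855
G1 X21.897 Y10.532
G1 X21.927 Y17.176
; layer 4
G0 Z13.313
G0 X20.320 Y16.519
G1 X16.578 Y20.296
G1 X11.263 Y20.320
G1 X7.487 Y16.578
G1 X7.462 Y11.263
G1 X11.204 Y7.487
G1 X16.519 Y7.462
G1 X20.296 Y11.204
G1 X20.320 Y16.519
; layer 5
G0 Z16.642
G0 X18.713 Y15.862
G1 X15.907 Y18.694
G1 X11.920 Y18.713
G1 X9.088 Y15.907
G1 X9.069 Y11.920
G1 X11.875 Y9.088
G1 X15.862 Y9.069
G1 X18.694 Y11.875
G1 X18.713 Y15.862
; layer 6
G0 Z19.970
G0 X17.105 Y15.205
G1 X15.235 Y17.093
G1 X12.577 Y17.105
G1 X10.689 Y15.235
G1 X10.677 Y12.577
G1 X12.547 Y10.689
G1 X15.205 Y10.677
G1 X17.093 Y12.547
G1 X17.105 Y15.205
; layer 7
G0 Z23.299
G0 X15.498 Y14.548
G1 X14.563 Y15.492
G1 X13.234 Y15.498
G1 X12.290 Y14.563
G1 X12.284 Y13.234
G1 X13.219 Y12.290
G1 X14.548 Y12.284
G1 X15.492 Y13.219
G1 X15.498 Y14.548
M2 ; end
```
solid part
  facet normal 0.0000 0.0000 -1.0000
    outer loop
      vertex 8.635 26.749 0.000
      vertex 19.266 26.700 0.000
      vertex 26.749 19.147 0.000
    endloop
  endfacet
  facet normal 0.0000 0.0000 -1.0000
    outer loop
      vertex 1.082 19.266 0.000
      vertex 8.635 26.749 0.000
      vertex 26.749 19.147 0.000
    endloop
  endfacet
  facet normal 0.0000 0.0000 -1.0000
    outer loop
      vertex 1.033 8.635 0.000
      vertex 1.082 19.266 0.000
      vertex 26.749 19.147 0.000
    endloop
  endfacet
  facet normal 0.0000 0.0000 -1.0000
    outer loop
      vertex 8.516 1.082 0.000
      vertex 1.033 8.635 0.000
      vertex 26.749 19.147 0.000
    endloop
  endfacet
  facet normal 0.0000 0.0000 -1.0000
    outer loop
      vertex 19.147 1.033 0.000
      vertex 8.516 1.082 0.000
      vertex 26.749 19.147 0.000
    endloop
  endfacet
  facet normal 0.0000 0.0000 -1.0000
    outer loop
      vertex 26.700 8.516 0.000
      vertex 19.147 1.033 0.000
      vertex 26.749 19.147 0.000
    endloop
  endfacet
  facet normal 0.6399 0.6340 0.4342
    outer loop
      vertex 26.749 19.147 0.000
      vertex 19.266 26.700 0.000
      vertex 13.891 13.891 26.627
    endloop
  endfacet
  facet normal 0.0042 0.9008 0.4342
    outer loop
      vertex 19.266 26.700 0.000
      vertex 8.635 26.749 0.000
      vertex 13.891 13.891 26.627
    endloop
  endfacet
  facet normal -0.6340 0.6399 0.4342
    outer loop
      vertex 8.635 26.749 0.000
      vertex 1.082 19.266 0.000
      vertex 13.891 13.891 26.627
    endloop
  endfacet
  facet normal -0.9008 0.0042 0.4342
    outer loop
      vertex 1.082 19.266 0.000
      vertex 1.033 8.635 0.000
      vertex 13.891 13.891 26.627
    endloop
  endfacet
  facet normal -0.6399 -0.6340 0.4342
    outer loop
      vertex 1.033 8.635 0.000
      vertex 8.516 1.082 0.000
      vertex 13.891 13.891 26.627
    endloop
  endfacet
  facet normal -0.0042 -0.9008 0.4342
    outer loop
      vertex 8.516 1.082 0.000
      vertex 19.147 1.033 0.000
      vertex 13.891 13.891 26.627
    endloop
  endfacet
  facet normal 0.6340 -0.6399 0.4342
    outer loop
      vertex 19.147 1.033 0.000
      vertex 26.700 8.516 0.000
      vertex 13.891 13.891 26.627
    endloop
  endfacet
  facet normal 0.9008 -0.0042 0.4342
    outer loop
      vertex 26.700 8.516 0.000
      vertex 26.749 19.147 0.000
      vertex 13.891 13.891 26.627
    endloop
  endfacet
endsolid part

The G0 Z moves step by Δz≈3.328 mm. The G1 loops shrink linearly with z, so the solid tapers from its base footprint up to z≈26.6. Closing with a flat bottom cap and the tapered top and triangulating gives 14 facets — a regular 8-sided pyramid, base circumscribed radius ≈ 13.9 mm, apex at z ≈ 26.6 mm.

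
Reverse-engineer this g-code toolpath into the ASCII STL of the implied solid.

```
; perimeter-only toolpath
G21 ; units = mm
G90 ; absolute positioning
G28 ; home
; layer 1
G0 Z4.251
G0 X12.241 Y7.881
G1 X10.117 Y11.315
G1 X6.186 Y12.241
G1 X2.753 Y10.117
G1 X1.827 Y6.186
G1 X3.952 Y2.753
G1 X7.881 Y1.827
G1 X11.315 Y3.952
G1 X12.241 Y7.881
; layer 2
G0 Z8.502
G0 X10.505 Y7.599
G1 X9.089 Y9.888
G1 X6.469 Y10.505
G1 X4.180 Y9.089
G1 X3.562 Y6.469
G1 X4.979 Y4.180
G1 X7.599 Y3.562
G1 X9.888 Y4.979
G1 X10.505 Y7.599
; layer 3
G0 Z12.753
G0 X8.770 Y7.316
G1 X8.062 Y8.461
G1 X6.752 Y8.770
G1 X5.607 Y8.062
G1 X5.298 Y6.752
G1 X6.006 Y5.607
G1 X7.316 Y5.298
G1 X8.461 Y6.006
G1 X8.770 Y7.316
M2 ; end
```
solid part
  facet normal 0.0000 0.0000 -1.0000
    outer loop
      vertex 5.904 13.977 0.000
      vertex 11.144 12.742 0.000
      vertex 13.977 8.164 0.000
    endloop
  endfacet
  facet normal 0.0000 0.0000 -1.0000
    outer loop
      vertex 1.326 11.144 0.000
      vertex 5.904 13.977 0.000
      vertex 13.977 8.164 0.000
    endloop
  endfacet
  facet normal 0.0000 0.0000 -1.0000
    outer loop
      vertex 0.091 5.904 0.000
      vertex 1.326 11.144 0.000
      vertex 13.977 8.164 0.000
    endloop
  endfacet
  facet normal 0.0000 0.0000 -1.0000
    outer loop
      vertex 2.924 1.326 0.000
      vertex 0.091 5.904 0.000
      vertex 13.977 8.164 0.000
    endloop
  endfacet
  facet normal 0.0000 0.0000 -1.0000
    outer loop
      vertex 8.164 0.091 0.000
      vertex 2.924 1.326 0.000
      vertex 13.977 8.164 0.000
    endloop
  endfacet
  facet normal 0.0000 0.0000 -1.0000
    outer loop
      vertex 12.742 2.924 0.000
      vertex 8.164 0.091 0.000
      vertex 13.977 8.164 0.000
    endloop
  endfacet
  facet normal 0.7943 0.4915 0.3570
    outer loop
      vertex 13.977 8.164 0.000
      vertex 11.144 12.742 0.000
      vertex 7.034 7.034 17.004
    endloop
  endfacet
  facet normal 0.2143 0.9092 0.3570
    outer loop
      vertex 11.144 12.742 0.000
      vertex 5.904 13.977 0.000
      vertex 7.034 7.034 17.004
    endloop
  endfacet
  facet normal -0.4915 0.7943 0.3570
    outer loop
      vertex 5.904 13.977 0.000
      vertex 1.326 11.144 0.000
      vertex 7.034 7.034 17.004
    endloop
  endfacet
  facet normal -0.9092 0.2143 0.3570
    outer loop
      vertex 1.326 11.144 0.000
      vertex 0.091 5.904 0.000
      vertex 7.034 7.034 17.004
    endloop
  endfacet
  facet normal -0.7943 -0.4915 0.3570
    outer loop
      vertex 0.091 5.904 0.000
      vertex 2.924 1.326 0.000
      vertex 7.034 7.034 17.004
    endloop
  endfacet
  facet normal -0.2143 -0.9092 0.3570
    outer loop
      vertex 2.924 1.326 0.000
      vertex 8.164 0.091 0.000
      vertex 7.034 7.034 17.004
    endloop
  endfacet
  facet normal 0.4915 -0.7943 0.3570
    outer loop
      vertex 8.164 0.091 0.000
      vertex 12.742 2.924 0.000
      vertex 7.034 7.034 17.004
    endloop
  endfacet
  facet normal 0.9092 -0.2143 0.3570
    outer loop
      vertex 12.742 2.924 0.000
      vertex 13.977 8.164 0.000
      vertex 7.034 7.034 17.004
    endloop
  endfacet
endsolid part

The G0 Z moves step by Δz≈4.251 mm. The G1 loops shrink linearly with z, so the solid tapers from its base footprint up to z≈17. Closing with a flat bottom cap and the tapered top and triangulating gives 14 facets — a regular 8-sided pyramid, base circumscribed radius ≈ 7.03 mm, apex at z ≈ 17 mm.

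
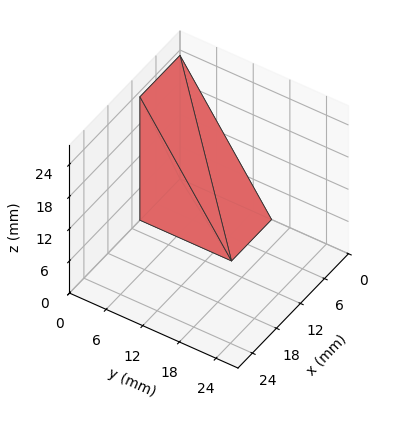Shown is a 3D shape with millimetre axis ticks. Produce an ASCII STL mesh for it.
Reading the render: the shape is a wedge (ramp): 10 × 15 mm base, rising to 23 mm along the y=0 edge and sloping linearly to z=0 at y=15 (dimensions read to the nearest mm from the axis ticks). For the STL, each face is triangulated and given an outward normal.

solid part
  facet normal 0.0000 0.0000 -1.0000
    outer loop
      vertex 10.00 15.00 0.00
      vertex 10.00 0.00 0.00
      vertex 0.00 0.00 0.00
    endloop
  endfacet
  facet normal 0.0000 0.0000 -1.0000
    outer loop
      vertex 0.00 15.00 0.00
      vertex 10.00 15.00 0.00
      vertex 0.00 0.00 0.00
    endloop
  endfacet
  facet normal 0.0000 -1.0000 0.0000
    outer loop
      vertex 0.00 0.00 0.00
      vertex 10.00 0.00 0.00
      vertex 10.00 0.00 23.00
    endloop
  endfacet
  facet normal 0.0000 -1.0000 0.0000
    outer loop
      vertex 0.00 0.00 0.00
      vertex 10.00 0.00 23.00
      vertex 0.00 0.00 23.00
    endloop
  endfacet
  facet normal 0.0000 0.8376 0.5463
    outer loop
      vertex 0.00 0.00 23.00
      vertex 10.00 0.00 23.00
      vertex 10.00 15.00 0.00
    endloop
  endfacet
  facet normal 0.0000 0.8376 0.5463
    outer loop
      vertex 0.00 0.00 23.00
      vertex 10.00 15.00 0.00
      vertex 0.00 15.00 0.00
    endloop
  endfacet
  facet normal -1.0000 0.0000 0.0000
    outer loop
      vertex 0.00 0.00 23.00
      vertex 0.00 15.00 0.00
      vertex 0.00 0.00 0.00
    endloop
  endfacet
  facet normal 1.0000 0.0000 0.0000
    outer loop
      vertex 10.00 0.00 0.00
      vertex 10.00 15.00 0.00
      vertex 10.00 0.00 23.00
    endloop
  endfacet
endsolid part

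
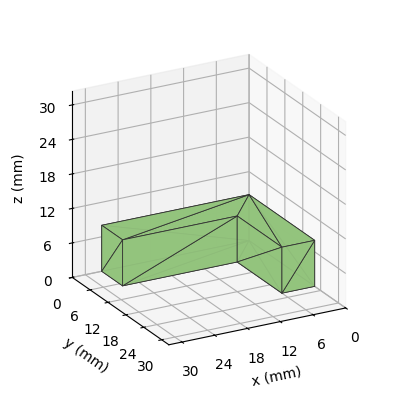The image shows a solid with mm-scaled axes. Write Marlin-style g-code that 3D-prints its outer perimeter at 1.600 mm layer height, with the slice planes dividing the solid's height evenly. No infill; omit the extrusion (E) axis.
Reading the render: the shape is an L-shaped prism: outer 27 × 22 mm, arm thicknesses ≈ 7 mm (horizontal) and 6 mm (vertical), extruded 8 mm in z (dimensions read to the nearest mm from the axis ticks). For the g-code, the solid's height is divided into equal slices at the stated Δz and each level perimeter traced with G1 moves after a G0 lift.

; perimeter-only toolpath
G21 ; units = mm
G90 ; absolute positioning
G28 ; home
; layer 1
G0 Z1.600
G0 X0.000 Y0.000
G1 X27.000 Y0.000
G1 X27.000 Y7.000
G1 X6.000 Y7.000
G1 X6.000 Y22.000
G1 X0.000 Y22.000
G1 X0.000 Y0.000
; layer 2
G0 Z3.200
G0 X0.000 Y0.000
G1 X27.000 Y0.000
G1 X27.000 Y7.000
G1 X6.000 Y7.000
G1 X6.000 Y22.000
G1 X0.000 Y22.000
G1 X0.000 Y0.000
; layer 3
G0 Z4.800
G0 X0.000 Y0.000
G1 X27.000 Y0.000
G1 X27.000 Y7.000
G1 X6.000 Y7.000
G1 X6.000 Y22.000
G1 X0.000 Y22.000
G1 X0.000 Y0.000
; layer 4
G0 Z6.400
G0 X0.000 Y0.000
G1 X27.000 Y0.000
G1 X27.000 Y7.000
G1 X6.000 Y7.000
G1 X6.000 Y22.000
G1 X0.000 Y22.000
G1 X0.000 Y0.000
; layer 5
G0 Z8.000
G0 X0.000 Y0.000
G1 X27.000 Y0.000
G1 X27.000 Y7.000
G1 X6.000 Y7.000
G1 X6.000 Y22.000
G1 X0.000 Y22.000
G1 X0.000 Y0.000
M2 ; end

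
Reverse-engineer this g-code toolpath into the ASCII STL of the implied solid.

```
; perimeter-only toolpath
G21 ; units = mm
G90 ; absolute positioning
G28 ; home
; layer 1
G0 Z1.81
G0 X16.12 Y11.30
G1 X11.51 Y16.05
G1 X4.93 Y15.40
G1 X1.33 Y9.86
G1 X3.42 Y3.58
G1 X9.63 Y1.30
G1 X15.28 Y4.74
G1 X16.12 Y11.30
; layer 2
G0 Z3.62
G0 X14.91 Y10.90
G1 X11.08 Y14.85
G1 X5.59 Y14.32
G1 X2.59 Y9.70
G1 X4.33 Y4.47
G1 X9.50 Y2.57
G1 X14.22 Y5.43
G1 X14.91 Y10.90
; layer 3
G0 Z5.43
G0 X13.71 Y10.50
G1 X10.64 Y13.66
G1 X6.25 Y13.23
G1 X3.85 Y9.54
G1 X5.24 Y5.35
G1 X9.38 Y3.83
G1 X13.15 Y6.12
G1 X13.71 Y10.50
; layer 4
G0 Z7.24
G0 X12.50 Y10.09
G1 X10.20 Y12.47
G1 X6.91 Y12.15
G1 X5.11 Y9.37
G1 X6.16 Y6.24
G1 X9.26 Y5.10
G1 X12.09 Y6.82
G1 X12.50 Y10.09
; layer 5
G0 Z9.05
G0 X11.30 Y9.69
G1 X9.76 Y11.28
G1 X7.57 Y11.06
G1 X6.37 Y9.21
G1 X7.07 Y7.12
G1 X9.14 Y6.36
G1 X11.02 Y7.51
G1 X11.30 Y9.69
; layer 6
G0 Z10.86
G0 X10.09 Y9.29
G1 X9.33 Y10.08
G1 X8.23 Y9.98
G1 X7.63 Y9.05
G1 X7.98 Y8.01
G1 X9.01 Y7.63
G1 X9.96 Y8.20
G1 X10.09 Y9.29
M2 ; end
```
solid part
  facet normal 0.0000 0.0000 -1.0000
    outer loop
      vertex 4.27 16.49 0.00
      vertex 11.95 17.24 0.00
      vertex 17.32 11.70 0.00
    endloop
  endfacet
  facet normal 0.0000 0.0000 -1.0000
    outer loop
      vertex 0.07 10.02 0.00
      vertex 4.27 16.49 0.00
      vertex 17.32 11.70 0.00
    endloop
  endfacet
  facet normal 0.0000 0.0000 -1.0000
    outer loop
      vertex 2.51 2.70 0.00
      vertex 0.07 10.02 0.00
      vertex 17.32 11.70 0.00
    endloop
  endfacet
  facet normal 0.0000 0.0000 -1.0000
    outer loop
      vertex 9.75 0.04 0.00
      vertex 2.51 2.70 0.00
      vertex 17.32 11.70 0.00
    endloop
  endfacet
  facet normal 0.0000 0.0000 -1.0000
    outer loop
      vertex 16.35 4.05 0.00
      vertex 9.75 0.04 0.00
      vertex 17.32 11.70 0.00
    endloop
  endfacet
  facet normal 0.6069 0.5883 0.5343
    outer loop
      vertex 17.32 11.70 0.00
      vertex 11.95 17.24 0.00
      vertex 8.89 8.89 12.67
    endloop
  endfacet
  facet normal -0.0821 0.8412 0.5345
    outer loop
      vertex 11.95 17.24 0.00
      vertex 4.27 16.49 0.00
      vertex 8.89 8.89 12.67
    endloop
  endfacet
  facet normal -0.7089 0.4602 0.5345
    outer loop
      vertex 4.27 16.49 0.00
      vertex 0.07 10.02 0.00
      vertex 8.89 8.89 12.67
    endloop
  endfacet
  facet normal -0.8019 -0.2673 0.5344
    outer loop
      vertex 0.07 10.02 0.00
      vertex 2.51 2.70 0.00
      vertex 8.89 8.89 12.67
    endloop
  endfacet
  facet normal -0.2915 -0.7934 0.5344
    outer loop
      vertex 2.51 2.70 0.00
      vertex 9.75 0.04 0.00
      vertex 8.89 8.89 12.67
    endloop
  endfacet
  facet normal 0.4389 -0.7224 0.5344
    outer loop
      vertex 9.75 0.04 0.00
      vertex 16.35 4.05 0.00
      vertex 8.89 8.89 12.67
    endloop
  endfacet
  facet normal 0.8385 -0.1063 0.5343
    outer loop
      vertex 16.35 4.05 0.00
      vertex 17.32 11.70 0.00
      vertex 8.89 8.89 12.67
    endloop
  endfacet
endsolid part

The G0 Z moves step by Δz≈1.81 mm. The G1 loops shrink linearly with z, so the solid tapers from its base footprint up to z≈12.7. Closing with a flat bottom cap and the tapered top and triangulating gives 12 facets — a regular 7-sided pyramid, base circumscribed radius ≈ 8.89 mm, apex at z ≈ 12.7 mm.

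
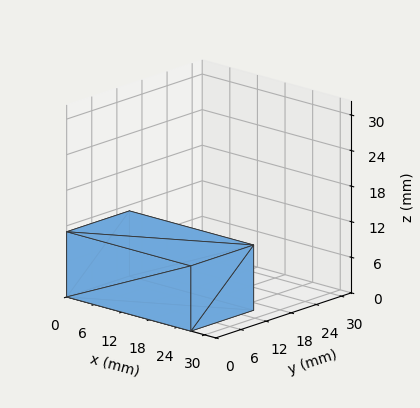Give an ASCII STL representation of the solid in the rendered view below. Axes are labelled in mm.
Reading the render: the shape is a rectangular box, roughly 27 × 15 mm footprint and 11 mm tall (dimensions read to the nearest mm from the axis ticks). For the STL, each face is triangulated and given an outward normal.

solid part
  facet normal 0.0000 0.0000 -1.0000
    outer loop
      vertex 27.0 15.0 0.0
      vertex 27.0 0.0 0.0
      vertex 0.0 0.0 0.0
    endloop
  endfacet
  facet normal 0.0000 0.0000 -1.0000
    outer loop
      vertex 0.0 15.0 0.0
      vertex 27.0 15.0 0.0
      vertex 0.0 0.0 0.0
    endloop
  endfacet
  facet normal 0.0000 0.0000 1.0000
    outer loop
      vertex 0.0 0.0 11.0
      vertex 27.0 0.0 11.0
      vertex 27.0 15.0 11.0
    endloop
  endfacet
  facet normal 0.0000 0.0000 1.0000
    outer loop
      vertex 0.0 0.0 11.0
      vertex 27.0 15.0 11.0
      vertex 0.0 15.0 11.0
    endloop
  endfacet
  facet normal 0.0000 -1.0000 0.0000
    outer loop
      vertex 0.0 0.0 0.0
      vertex 27.0 0.0 0.0
      vertex 27.0 0.0 11.0
    endloop
  endfacet
  facet normal 0.0000 -1.0000 0.0000
    outer loop
      vertex 0.0 0.0 0.0
      vertex 27.0 0.0 11.0
      vertex 0.0 0.0 11.0
    endloop
  endfacet
  facet normal 0.0000 1.0000 0.0000
    outer loop
      vertex 27.0 15.0 11.0
      vertex 27.0 15.0 0.0
      vertex 0.0 15.0 0.0
    endloop
  endfacet
  facet normal 0.0000 1.0000 0.0000
    outer loop
      vertex 0.0 15.0 11.0
      vertex 27.0 15.0 11.0
      vertex 0.0 15.0 0.0
    endloop
  endfacet
  facet normal -1.0000 0.0000 0.0000
    outer loop
      vertex 0.0 15.0 11.0
      vertex 0.0 15.0 0.0
      vertex 0.0 0.0 0.0
    endloop
  endfacet
  facet normal -1.0000 0.0000 0.0000
    outer loop
      vertex 0.0 0.0 11.0
      vertex 0.0 15.0 11.0
      vertex 0.0 0.0 0.0
    endloop
  endfacet
  facet normal 1.0000 0.0000 0.0000
    outer loop
      vertex 27.0 0.0 0.0
      vertex 27.0 15.0 0.0
      vertex 27.0 15.0 11.0
    endloop
  endfacet
  facet normal 1.0000 0.0000 0.0000
    outer loop
      vertex 27.0 0.0 0.0
      vertex 27.0 15.0 11.0
      vertex 27.0 0.0 11.0
    endloop
  endfacet
endsolid part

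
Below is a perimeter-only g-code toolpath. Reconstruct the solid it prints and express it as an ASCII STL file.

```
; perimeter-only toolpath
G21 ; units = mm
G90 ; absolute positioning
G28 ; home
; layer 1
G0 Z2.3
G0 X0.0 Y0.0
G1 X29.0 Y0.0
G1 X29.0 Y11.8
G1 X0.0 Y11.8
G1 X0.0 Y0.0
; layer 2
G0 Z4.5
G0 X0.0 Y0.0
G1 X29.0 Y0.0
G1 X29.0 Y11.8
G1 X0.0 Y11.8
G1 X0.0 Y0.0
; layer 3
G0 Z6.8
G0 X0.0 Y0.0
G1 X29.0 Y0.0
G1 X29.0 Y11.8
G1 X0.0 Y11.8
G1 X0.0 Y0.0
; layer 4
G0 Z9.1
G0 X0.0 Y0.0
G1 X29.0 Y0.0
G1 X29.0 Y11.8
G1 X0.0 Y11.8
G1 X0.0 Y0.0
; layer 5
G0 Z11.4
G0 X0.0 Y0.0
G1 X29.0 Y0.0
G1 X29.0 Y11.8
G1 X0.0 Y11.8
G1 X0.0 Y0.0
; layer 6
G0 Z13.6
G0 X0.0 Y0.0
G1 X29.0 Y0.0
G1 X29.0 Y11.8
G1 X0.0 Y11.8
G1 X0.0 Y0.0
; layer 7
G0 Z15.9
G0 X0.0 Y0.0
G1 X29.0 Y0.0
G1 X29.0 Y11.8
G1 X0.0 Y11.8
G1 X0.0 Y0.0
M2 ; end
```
solid part
  facet normal 0.0000 0.0000 -1.0000
    outer loop
      vertex 29.0 11.8 0.0
      vertex 29.0 0.0 0.0
      vertex 0.0 0.0 0.0
    endloop
  endfacet
  facet normal 0.0000 0.0000 -1.0000
    outer loop
      vertex 0.0 11.8 0.0
      vertex 29.0 11.8 0.0
      vertex 0.0 0.0 0.0
    endloop
  endfacet
  facet normal 0.0000 0.0000 1.0000
    outer loop
      vertex 0.0 0.0 15.9
      vertex 29.0 0.0 15.9
      vertex 29.0 11.8 15.9
    endloop
  endfacet
  facet normal 0.0000 0.0000 1.0000
    outer loop
      vertex 0.0 0.0 15.9
      vertex 29.0 11.8 15.9
      vertex 0.0 11.8 15.9
    endloop
  endfacet
  facet normal 0.0000 -1.0000 0.0000
    outer loop
      vertex 0.0 0.0 0.0
      vertex 29.0 0.0 0.0
      vertex 29.0 0.0 15.9
    endloop
  endfacet
  facet normal 0.0000 -1.0000 0.0000
    outer loop
      vertex 0.0 0.0 0.0
      vertex 29.0 0.0 15.9
      vertex 0.0 0.0 15.9
    endloop
  endfacet
  facet normal 0.0000 1.0000 0.0000
    outer loop
      vertex 29.0 11.8 15.9
      vertex 29.0 11.8 0.0
      vertex 0.0 11.8 0.0
    endloop
  endfacet
  facet normal 0.0000 1.0000 0.0000
    outer loop
      vertex 0.0 11.8 15.9
      vertex 29.0 11.8 15.9
      vertex 0.0 11.8 0.0
    endloop
  endfacet
  facet normal -1.0000 0.0000 0.0000
    outer loop
      vertex 0.0 11.8 15.9
      vertex 0.0 11.8 0.0
      vertex 0.0 0.0 0.0
    endloop
  endfacet
  facet normal -1.0000 0.0000 0.0000
    outer loop
      vertex 0.0 0.0 15.9
      vertex 0.0 11.8 15.9
      vertex 0.0 0.0 0.0
    endloop
  endfacet
  facet normal 1.0000 0.0000 0.0000
    outer loop
      vertex 29.0 0.0 0.0
      vertex 29.0 11.8 0.0
      vertex 29.0 11.8 15.9
    endloop
  endfacet
  facet normal 1.0000 0.0000 0.0000
    outer loop
      vertex 29.0 0.0 0.0
      vertex 29.0 11.8 15.9
      vertex 29.0 0.0 15.9
    endloop
  endfacet
endsolid part

The G0 Z moves step by Δz≈2.3 mm. Every layer's G1 loop is the same polygon, so the solid is a straight extrusion of it from z=0 to z≈15.9. Closing with flat bottom and top caps and triangulating gives 12 facets — a rectangular box, roughly 29 × 11.8 mm footprint and 15.9 mm tall.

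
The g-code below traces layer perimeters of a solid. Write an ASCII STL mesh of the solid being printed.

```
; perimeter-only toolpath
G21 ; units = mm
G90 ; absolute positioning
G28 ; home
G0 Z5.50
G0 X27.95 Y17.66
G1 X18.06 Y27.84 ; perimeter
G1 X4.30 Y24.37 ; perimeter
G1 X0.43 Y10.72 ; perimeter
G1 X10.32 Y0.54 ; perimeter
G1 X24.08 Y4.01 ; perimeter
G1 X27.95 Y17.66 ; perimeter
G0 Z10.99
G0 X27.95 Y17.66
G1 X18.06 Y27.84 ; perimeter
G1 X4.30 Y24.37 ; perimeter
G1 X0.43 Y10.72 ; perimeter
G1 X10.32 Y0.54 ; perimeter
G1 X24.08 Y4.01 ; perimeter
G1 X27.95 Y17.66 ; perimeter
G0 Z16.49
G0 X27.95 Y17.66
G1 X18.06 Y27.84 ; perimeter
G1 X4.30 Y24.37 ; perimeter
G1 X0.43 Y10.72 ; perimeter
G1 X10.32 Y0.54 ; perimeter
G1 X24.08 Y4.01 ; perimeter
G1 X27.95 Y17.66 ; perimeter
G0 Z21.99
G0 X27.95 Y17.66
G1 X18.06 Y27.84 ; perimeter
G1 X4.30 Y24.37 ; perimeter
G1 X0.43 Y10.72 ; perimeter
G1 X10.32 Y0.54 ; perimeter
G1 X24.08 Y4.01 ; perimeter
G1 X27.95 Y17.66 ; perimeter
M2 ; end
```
solid part
  facet normal 0.0000 0.0000 -1.0000
    outer loop
      vertex 4.30 24.37 0.00
      vertex 18.06 27.84 0.00
      vertex 27.95 17.66 0.00
    endloop
  endfacet
  facet normal 0.0000 0.0000 -1.0000
    outer loop
      vertex 0.43 10.72 0.00
      vertex 4.30 24.37 0.00
      vertex 27.95 17.66 0.00
    endloop
  endfacet
  facet normal 0.0000 0.0000 -1.0000
    outer loop
      vertex 10.32 0.54 0.00
      vertex 0.43 10.72 0.00
      vertex 27.95 17.66 0.00
    endloop
  endfacet
  facet normal 0.0000 0.0000 -1.0000
    outer loop
      vertex 24.08 4.01 0.00
      vertex 10.32 0.54 0.00
      vertex 27.95 17.66 0.00
    endloop
  endfacet
  facet normal 0.0000 0.0000 1.0000
    outer loop
      vertex 27.95 17.66 21.99
      vertex 18.06 27.84 21.99
      vertex 4.30 24.37 21.99
    endloop
  endfacet
  facet normal 0.0000 0.0000 1.0000
    outer loop
      vertex 27.95 17.66 21.99
      vertex 4.30 24.37 21.99
      vertex 0.43 10.72 21.99
    endloop
  endfacet
  facet normal 0.0000 0.0000 1.0000
    outer loop
      vertex 27.95 17.66 21.99
      vertex 0.43 10.72 21.99
      vertex 10.32 0.54 21.99
    endloop
  endfacet
  facet normal 0.0000 0.0000 1.0000
    outer loop
      vertex 27.95 17.66 21.99
      vertex 10.32 0.54 21.99
      vertex 24.08 4.01 21.99
    endloop
  endfacet
  facet normal 0.7172 0.6968 0.0000
    outer loop
      vertex 27.95 17.66 0.00
      vertex 18.06 27.84 0.00
      vertex 18.06 27.84 21.99
    endloop
  endfacet
  facet normal 0.7172 0.6968 0.0000
    outer loop
      vertex 27.95 17.66 0.00
      vertex 18.06 27.84 21.99
      vertex 27.95 17.66 21.99
    endloop
  endfacet
  facet normal -0.2445 0.9696 0.0000
    outer loop
      vertex 18.06 27.84 0.00
      vertex 4.30 24.37 0.00
      vertex 4.30 24.37 21.99
    endloop
  endfacet
  facet normal -0.2445 0.9696 0.0000
    outer loop
      vertex 18.06 27.84 0.00
      vertex 4.30 24.37 21.99
      vertex 18.06 27.84 21.99
    endloop
  endfacet
  facet normal -0.9621 0.2728 0.0000
    outer loop
      vertex 4.30 24.37 0.00
      vertex 0.43 10.72 0.00
      vertex 0.43 10.72 21.99
    endloop
  endfacet
  facet normal -0.9621 0.2728 0.0000
    outer loop
      vertex 4.30 24.37 0.00
      vertex 0.43 10.72 21.99
      vertex 4.30 24.37 21.99
    endloop
  endfacet
  facet normal -0.7172 -0.6968 0.0000
    outer loop
      vertex 0.43 10.72 0.00
      vertex 10.32 0.54 0.00
      vertex 10.32 0.54 21.99
    endloop
  endfacet
  facet normal -0.7172 -0.6968 0.0000
    outer loop
      vertex 0.43 10.72 0.00
      vertex 10.32 0.54 21.99
      vertex 0.43 10.72 21.99
    endloop
  endfacet
  facet normal 0.2445 -0.9696 0.0000
    outer loop
      vertex 10.32 0.54 0.00
      vertex 24.08 4.01 0.00
      vertex 24.08 4.01 21.99
    endloop
  endfacet
  facet normal 0.2445 -0.9696 0.0000
    outer loop
      vertex 10.32 0.54 0.00
      vertex 24.08 4.01 21.99
      vertex 10.32 0.54 21.99
    endloop
  endfacet
  facet normal 0.9621 -0.2728 0.0000
    outer loop
      vertex 24.08 4.01 0.00
      vertex 27.95 17.66 0.00
      vertex 27.95 17.66 21.99
    endloop
  endfacet
  facet normal 0.9621 -0.2728 0.0000
    outer loop
      vertex 24.08 4.01 0.00
      vertex 27.95 17.66 21.99
      vertex 24.08 4.01 21.99
    endloop
  endfacet
endsolid part

The G0 Z moves step by Δz≈5.50 mm. Every layer's G1 loop is the same polygon, so the solid is a straight extrusion of it from z=0 to z≈22. Closing with flat bottom and top caps and triangulating gives 20 facets — a regular 6-sided prism (a cylinder approximated with 6 flat sides), circumscribed radius ≈ 14.2 mm, height ≈ 22 mm.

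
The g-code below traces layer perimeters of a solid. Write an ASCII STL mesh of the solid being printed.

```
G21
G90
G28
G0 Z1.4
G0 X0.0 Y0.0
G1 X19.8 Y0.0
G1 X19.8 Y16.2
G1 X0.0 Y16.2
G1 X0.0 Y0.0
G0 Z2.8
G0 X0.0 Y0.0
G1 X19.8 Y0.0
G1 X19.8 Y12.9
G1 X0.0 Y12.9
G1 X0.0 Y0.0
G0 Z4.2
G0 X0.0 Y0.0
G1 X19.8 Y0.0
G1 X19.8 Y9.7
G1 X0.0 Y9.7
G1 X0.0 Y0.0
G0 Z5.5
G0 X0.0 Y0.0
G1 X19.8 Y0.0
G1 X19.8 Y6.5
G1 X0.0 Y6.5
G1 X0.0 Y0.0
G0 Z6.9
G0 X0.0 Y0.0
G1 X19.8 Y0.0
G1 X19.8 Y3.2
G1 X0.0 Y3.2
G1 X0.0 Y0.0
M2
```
solid part
  facet normal 0.0000 0.0000 -1.0000
    outer loop
      vertex 19.8 19.4 0.0
      vertex 19.8 0.0 0.0
      vertex 0.0 0.0 0.0
    endloop
  endfacet
  facet normal 0.0000 0.0000 -1.0000
    outer loop
      vertex 0.0 19.4 0.0
      vertex 19.8 19.4 0.0
      vertex 0.0 0.0 0.0
    endloop
  endfacet
  facet normal 0.0000 -1.0000 0.0000
    outer loop
      vertex 0.0 0.0 0.0
      vertex 19.8 0.0 0.0
      vertex 19.8 0.0 8.3
    endloop
  endfacet
  facet normal 0.0000 -1.0000 0.0000
    outer loop
      vertex 0.0 0.0 0.0
      vertex 19.8 0.0 8.3
      vertex 0.0 0.0 8.3
    endloop
  endfacet
  facet normal 0.0000 0.3933 0.9194
    outer loop
      vertex 0.0 0.0 8.3
      vertex 19.8 0.0 8.3
      vertex 19.8 19.4 0.0
    endloop
  endfacet
  facet normal 0.0000 0.3933 0.9194
    outer loop
      vertex 0.0 0.0 8.3
      vertex 19.8 19.4 0.0
      vertex 0.0 19.4 0.0
    endloop
  endfacet
  facet normal -1.0000 0.0000 0.0000
    outer loop
      vertex 0.0 0.0 8.3
      vertex 0.0 19.4 0.0
      vertex 0.0 0.0 0.0
    endloop
  endfacet
  facet normal 1.0000 0.0000 0.0000
    outer loop
      vertex 19.8 0.0 0.0
      vertex 19.8 19.4 0.0
      vertex 19.8 0.0 8.3
    endloop
  endfacet
endsolid part

The G0 Z moves step by Δz≈1.4 mm. The G1 loops shrink linearly with z, so the solid tapers from its base footprint up to z≈8.3. Closing with a flat bottom cap and the tapered top and triangulating gives 8 facets — a wedge (ramp): 19.8 × 19.4 mm base, rising to 8.3 mm along the y=0 edge and sloping linearly to z=0 at y=19.4.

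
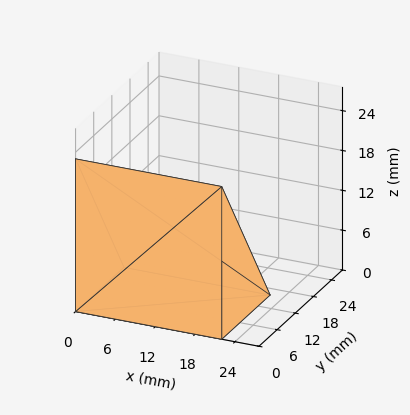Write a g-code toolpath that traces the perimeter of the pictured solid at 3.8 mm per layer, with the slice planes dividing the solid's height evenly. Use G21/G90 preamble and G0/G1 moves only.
Reading the render: the shape is a wedge (ramp): 22 × 16 mm base, rising to 23 mm along the y=0 edge and sloping linearly to z=0 at y=16 (dimensions read to the nearest mm from the axis ticks). For the g-code, the solid's height is divided into equal slices at the stated Δz and each level perimeter traced with G1 moves after a G0 lift.

; perimeter-only toolpath
G21 ; units = mm
G90 ; absolute positioning
G28 ; home
; layer 1
G0 Z3.8
G0 X0.0 Y0.0
G1 X22.0 Y0.0
G1 X22.0 Y13.3
G1 X0.0 Y13.3
G1 X0.0 Y0.0
; layer 2
G0 Z7.7
G0 X0.0 Y0.0
G1 X22.0 Y0.0
G1 X22.0 Y10.7
G1 X0.0 Y10.7
G1 X0.0 Y0.0
; layer 3
G0 Z11.5
G0 X0.0 Y0.0
G1 X22.0 Y0.0
G1 X22.0 Y8.0
G1 X0.0 Y8.0
G1 X0.0 Y0.0
; layer 4
G0 Z15.3
G0 X0.0 Y0.0
G1 X22.0 Y0.0
G1 X22.0 Y5.3
G1 X0.0 Y5.3
G1 X0.0 Y0.0
; layer 5
G0 Z19.2
G0 X0.0 Y0.0
G1 X22.0 Y0.0
G1 X22.0 Y2.7
G1 X0.0 Y2.7
G1 X0.0 Y0.0
M2 ; end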